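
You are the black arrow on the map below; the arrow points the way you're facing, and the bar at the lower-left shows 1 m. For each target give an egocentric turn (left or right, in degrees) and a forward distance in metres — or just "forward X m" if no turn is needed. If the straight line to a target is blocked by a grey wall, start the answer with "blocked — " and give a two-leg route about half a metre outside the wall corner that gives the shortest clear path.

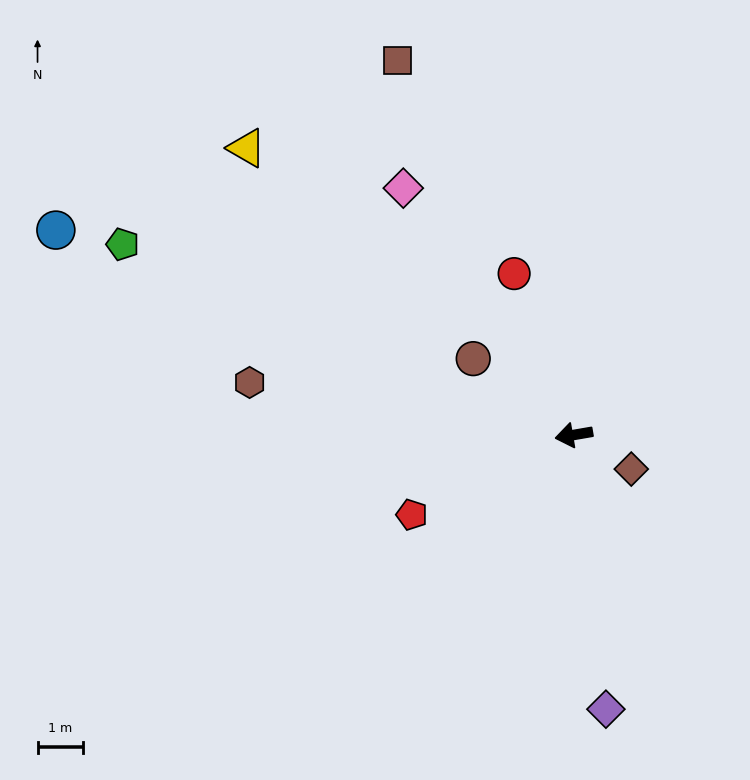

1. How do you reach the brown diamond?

turn left 139°, forward 1.5 m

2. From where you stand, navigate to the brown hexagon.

turn right 19°, forward 7.2 m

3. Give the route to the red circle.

turn right 79°, forward 3.8 m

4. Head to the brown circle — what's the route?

turn right 47°, forward 2.8 m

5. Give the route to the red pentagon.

turn left 16°, forward 4.0 m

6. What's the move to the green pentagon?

turn right 33°, forward 10.7 m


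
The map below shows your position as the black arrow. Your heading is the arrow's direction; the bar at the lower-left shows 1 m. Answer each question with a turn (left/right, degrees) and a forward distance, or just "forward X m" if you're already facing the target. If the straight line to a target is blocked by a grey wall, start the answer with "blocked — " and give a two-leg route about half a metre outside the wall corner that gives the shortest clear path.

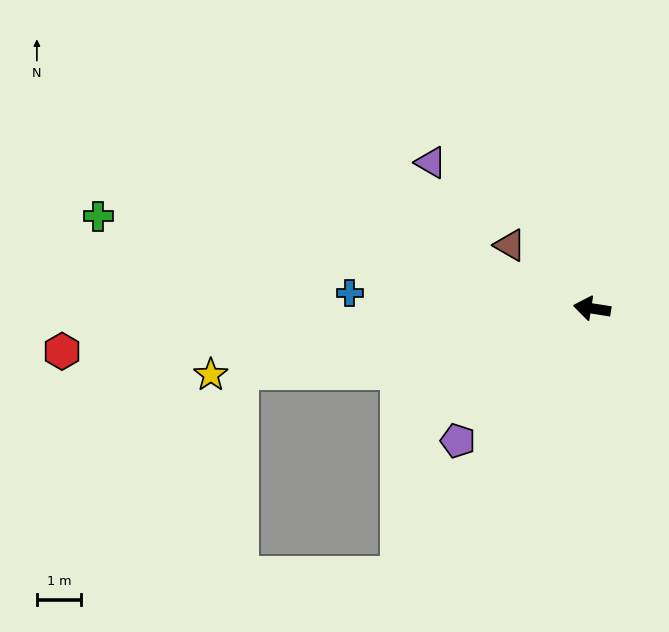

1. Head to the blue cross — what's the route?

turn left 5°, forward 5.5 m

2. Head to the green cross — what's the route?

forward 11.3 m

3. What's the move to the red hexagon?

turn left 14°, forward 12.0 m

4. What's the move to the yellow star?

turn left 19°, forward 8.7 m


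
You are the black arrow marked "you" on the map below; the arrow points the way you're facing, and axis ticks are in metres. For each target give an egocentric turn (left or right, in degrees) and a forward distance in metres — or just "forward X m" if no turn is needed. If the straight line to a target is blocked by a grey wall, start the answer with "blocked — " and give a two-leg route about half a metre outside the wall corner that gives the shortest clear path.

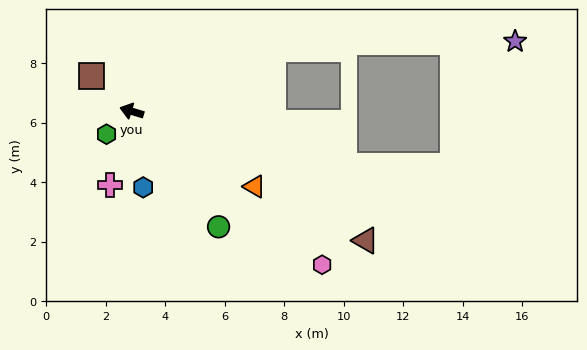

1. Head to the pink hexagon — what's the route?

turn left 158°, forward 8.2 m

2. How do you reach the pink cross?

turn left 91°, forward 2.6 m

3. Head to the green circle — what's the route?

turn left 144°, forward 4.9 m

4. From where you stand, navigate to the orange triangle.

turn left 165°, forward 4.8 m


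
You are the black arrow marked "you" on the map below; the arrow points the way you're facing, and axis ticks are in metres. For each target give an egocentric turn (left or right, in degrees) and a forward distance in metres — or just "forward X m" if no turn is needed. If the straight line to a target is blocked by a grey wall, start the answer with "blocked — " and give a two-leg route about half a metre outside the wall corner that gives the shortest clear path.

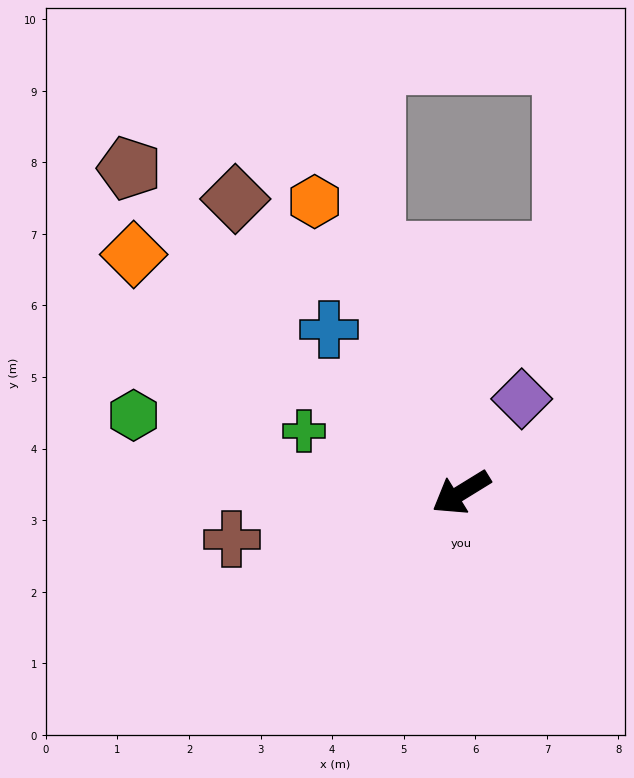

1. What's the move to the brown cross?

turn right 20°, forward 3.3 m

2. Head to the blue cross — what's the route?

turn right 83°, forward 2.9 m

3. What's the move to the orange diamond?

turn right 68°, forward 5.7 m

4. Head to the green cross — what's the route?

turn right 53°, forward 2.4 m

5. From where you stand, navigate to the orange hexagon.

turn right 95°, forward 4.6 m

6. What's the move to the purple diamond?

turn right 154°, forward 1.6 m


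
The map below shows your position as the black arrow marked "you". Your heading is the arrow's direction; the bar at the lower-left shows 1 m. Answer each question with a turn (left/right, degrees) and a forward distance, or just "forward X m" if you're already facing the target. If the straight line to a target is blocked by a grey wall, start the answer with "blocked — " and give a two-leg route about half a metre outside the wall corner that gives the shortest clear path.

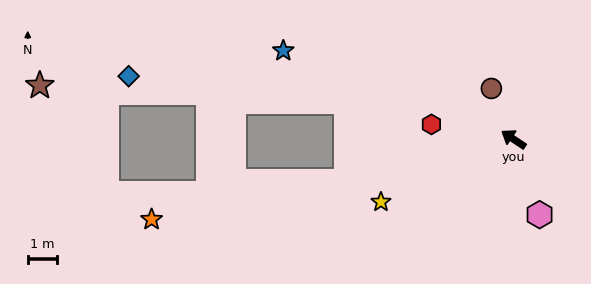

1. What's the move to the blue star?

turn left 13°, forward 8.4 m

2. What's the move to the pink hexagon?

turn left 143°, forward 2.7 m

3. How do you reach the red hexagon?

turn left 24°, forward 2.9 m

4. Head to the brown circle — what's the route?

turn right 33°, forward 1.9 m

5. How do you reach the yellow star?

turn left 59°, forward 5.0 m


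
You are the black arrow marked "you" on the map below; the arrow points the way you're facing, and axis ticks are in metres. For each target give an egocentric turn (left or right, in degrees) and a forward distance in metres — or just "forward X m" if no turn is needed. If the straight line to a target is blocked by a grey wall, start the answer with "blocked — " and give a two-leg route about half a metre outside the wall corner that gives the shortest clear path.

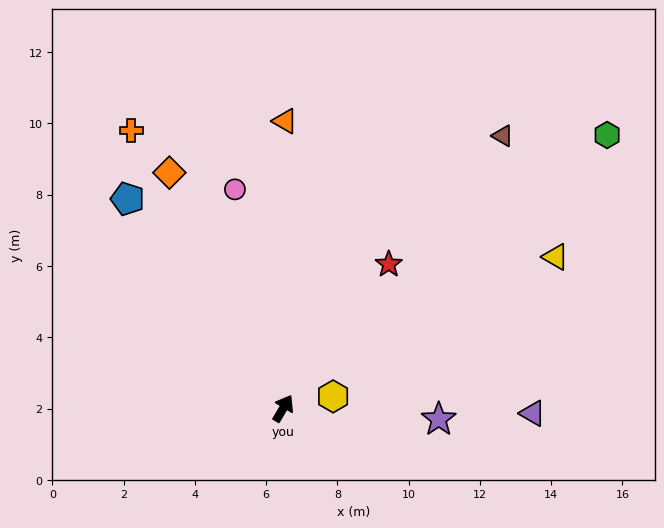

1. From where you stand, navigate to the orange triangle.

turn left 30°, forward 8.1 m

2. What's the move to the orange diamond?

turn left 56°, forward 7.3 m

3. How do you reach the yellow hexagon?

turn right 46°, forward 1.4 m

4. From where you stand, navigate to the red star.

turn right 6°, forward 5.0 m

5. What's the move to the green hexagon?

turn right 19°, forward 11.9 m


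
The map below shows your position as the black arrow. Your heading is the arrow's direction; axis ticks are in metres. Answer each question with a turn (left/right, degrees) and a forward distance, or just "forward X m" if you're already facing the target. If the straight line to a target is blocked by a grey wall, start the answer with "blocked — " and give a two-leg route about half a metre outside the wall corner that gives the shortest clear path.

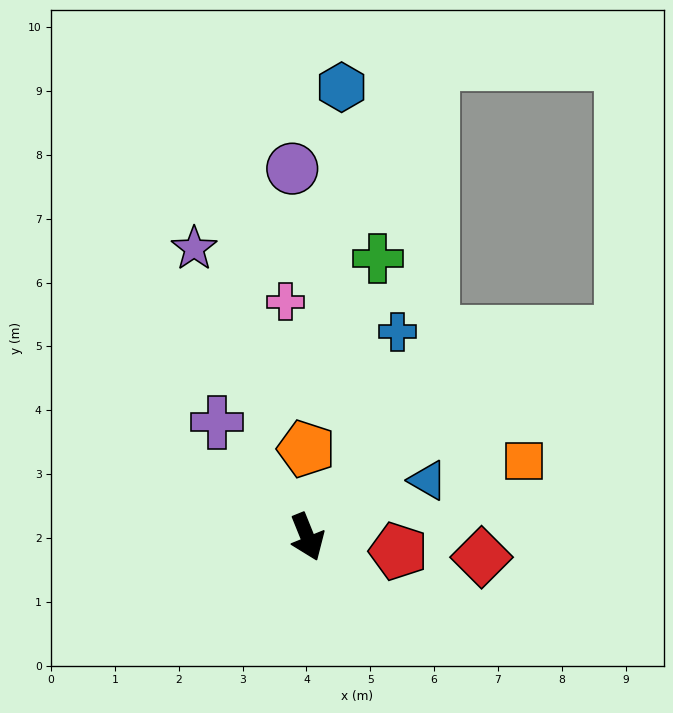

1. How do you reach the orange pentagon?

turn left 159°, forward 1.4 m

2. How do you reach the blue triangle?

turn left 93°, forward 2.1 m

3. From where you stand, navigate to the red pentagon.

turn left 59°, forward 1.4 m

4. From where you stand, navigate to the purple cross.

turn right 164°, forward 2.3 m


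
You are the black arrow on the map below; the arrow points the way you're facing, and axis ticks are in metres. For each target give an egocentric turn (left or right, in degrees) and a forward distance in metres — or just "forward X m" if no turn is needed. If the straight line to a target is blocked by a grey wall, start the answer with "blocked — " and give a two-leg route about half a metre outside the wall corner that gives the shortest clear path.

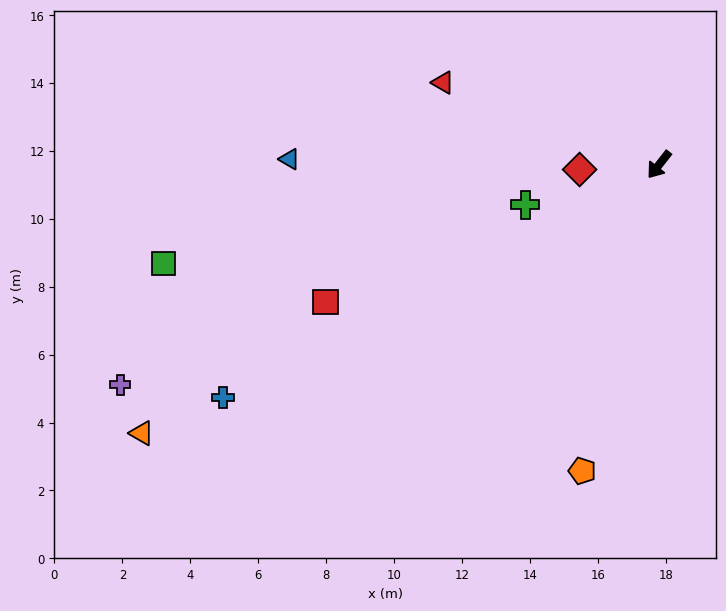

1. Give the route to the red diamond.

turn right 48°, forward 2.3 m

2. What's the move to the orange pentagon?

turn left 24°, forward 9.3 m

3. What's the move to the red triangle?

turn right 73°, forward 6.8 m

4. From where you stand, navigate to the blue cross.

turn right 24°, forward 14.6 m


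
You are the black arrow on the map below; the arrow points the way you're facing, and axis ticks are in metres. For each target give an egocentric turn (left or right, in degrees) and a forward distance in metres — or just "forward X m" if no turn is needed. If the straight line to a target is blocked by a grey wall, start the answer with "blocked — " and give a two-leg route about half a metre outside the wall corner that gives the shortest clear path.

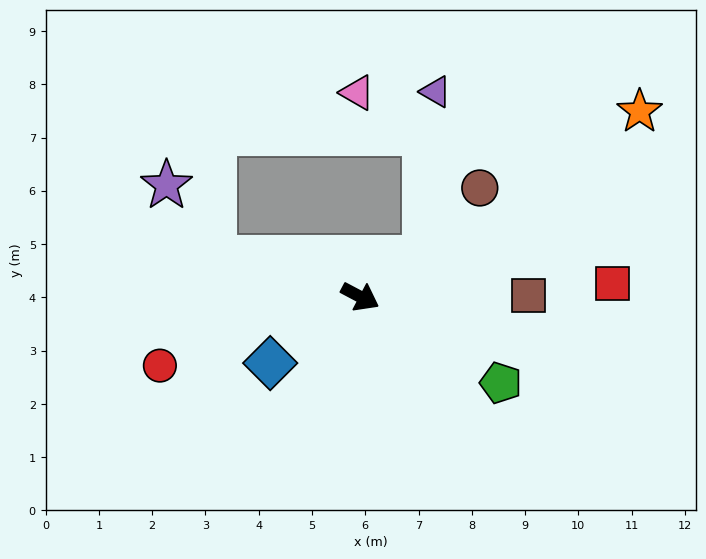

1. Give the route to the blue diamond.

turn right 116°, forward 2.1 m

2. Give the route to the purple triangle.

blocked — turn left 59°, forward 1.4 m, then turn left 55°, forward 3.1 m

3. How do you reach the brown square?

turn left 28°, forward 3.2 m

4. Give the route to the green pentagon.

turn right 4°, forward 3.1 m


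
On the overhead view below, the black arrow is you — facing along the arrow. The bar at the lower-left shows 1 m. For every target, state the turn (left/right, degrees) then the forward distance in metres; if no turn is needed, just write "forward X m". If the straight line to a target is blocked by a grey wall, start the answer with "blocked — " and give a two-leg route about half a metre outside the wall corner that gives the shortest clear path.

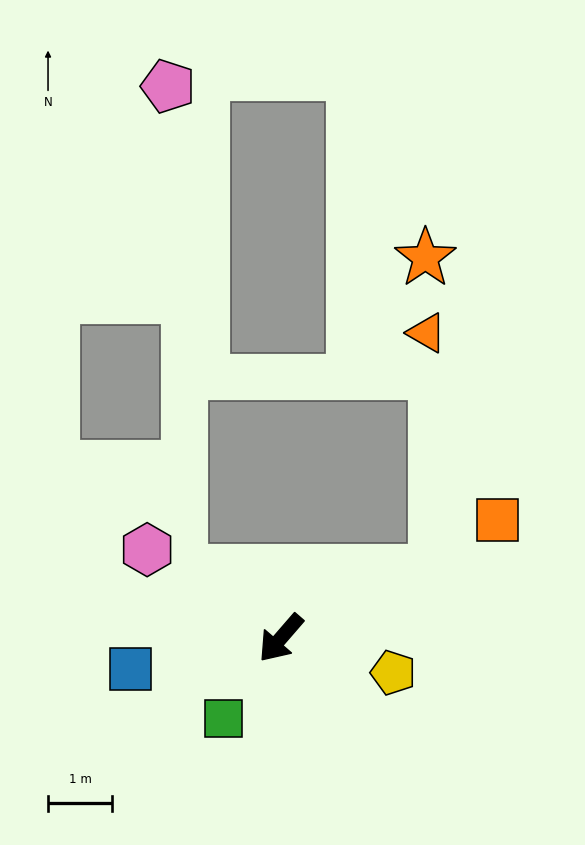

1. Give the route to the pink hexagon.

turn right 83°, forward 2.5 m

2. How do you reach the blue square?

turn right 37°, forward 2.4 m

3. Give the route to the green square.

turn left 6°, forward 1.5 m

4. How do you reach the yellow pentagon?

turn left 114°, forward 1.8 m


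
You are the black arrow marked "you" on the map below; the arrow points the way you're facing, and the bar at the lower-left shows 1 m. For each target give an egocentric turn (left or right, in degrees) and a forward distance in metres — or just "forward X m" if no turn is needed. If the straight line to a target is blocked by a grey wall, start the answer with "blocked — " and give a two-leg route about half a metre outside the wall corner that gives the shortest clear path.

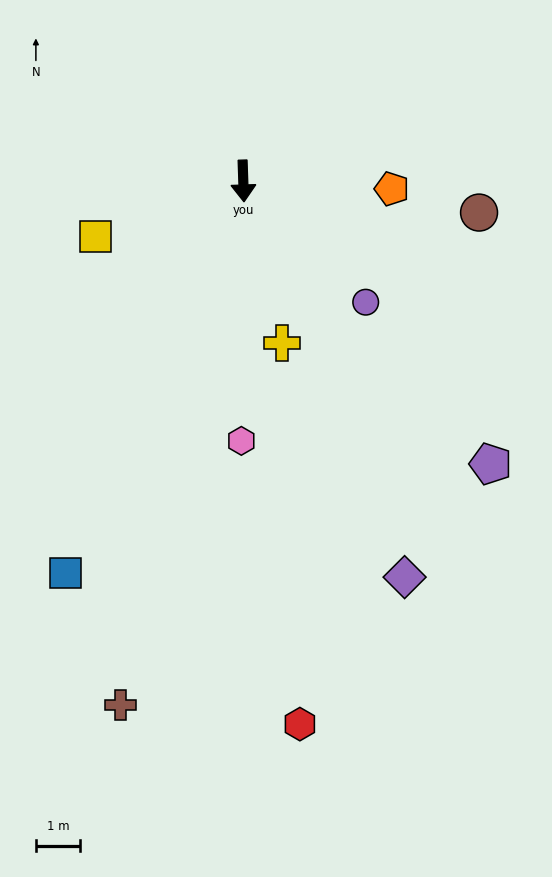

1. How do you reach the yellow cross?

turn left 11°, forward 3.8 m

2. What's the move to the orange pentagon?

turn left 85°, forward 3.4 m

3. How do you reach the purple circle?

turn left 43°, forward 3.9 m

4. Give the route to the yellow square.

turn right 71°, forward 3.6 m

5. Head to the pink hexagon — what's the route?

turn right 2°, forward 5.9 m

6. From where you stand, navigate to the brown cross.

turn right 15°, forward 12.1 m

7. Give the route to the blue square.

turn right 26°, forward 9.7 m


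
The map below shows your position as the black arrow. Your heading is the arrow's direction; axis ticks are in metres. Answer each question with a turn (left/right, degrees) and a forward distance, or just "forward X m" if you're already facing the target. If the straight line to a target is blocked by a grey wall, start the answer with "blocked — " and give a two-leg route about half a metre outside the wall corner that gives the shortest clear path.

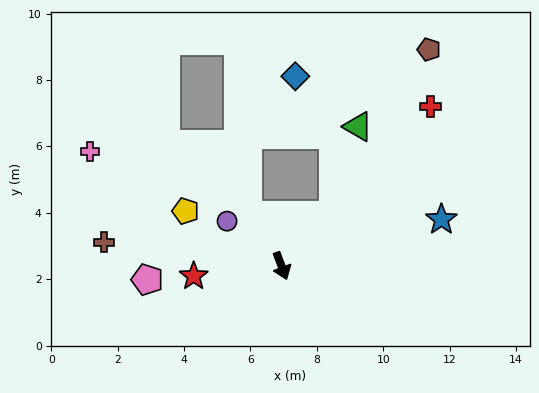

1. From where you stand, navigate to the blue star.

turn left 86°, forward 5.0 m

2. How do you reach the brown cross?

turn right 118°, forward 5.4 m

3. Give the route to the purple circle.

turn right 150°, forward 2.1 m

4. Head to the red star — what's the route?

turn right 104°, forward 2.7 m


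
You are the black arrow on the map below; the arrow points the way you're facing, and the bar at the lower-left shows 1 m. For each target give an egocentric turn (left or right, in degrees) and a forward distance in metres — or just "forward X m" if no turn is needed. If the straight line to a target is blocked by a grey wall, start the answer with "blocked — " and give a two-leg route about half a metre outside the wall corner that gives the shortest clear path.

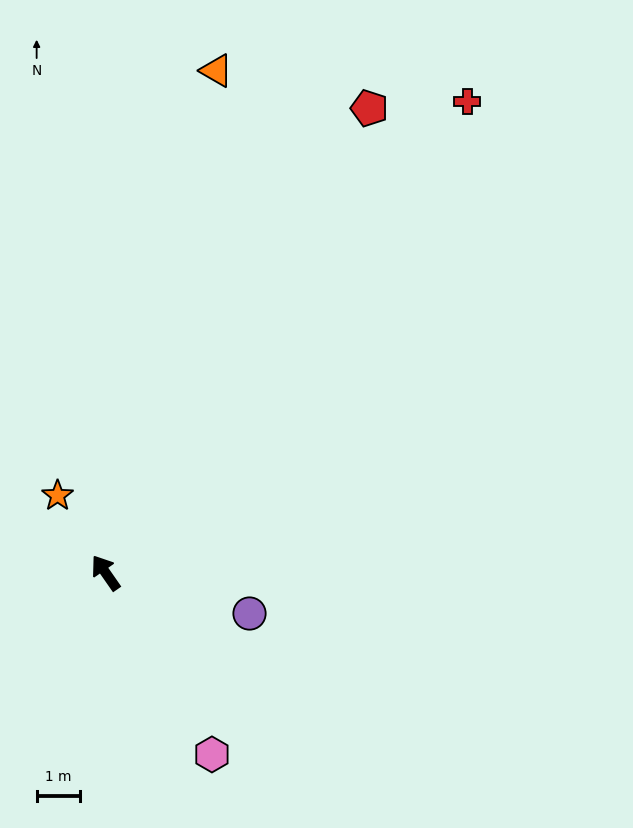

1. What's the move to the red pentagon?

turn right 64°, forward 12.5 m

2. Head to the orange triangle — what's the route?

turn right 47°, forward 12.0 m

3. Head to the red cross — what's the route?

turn right 72°, forward 13.9 m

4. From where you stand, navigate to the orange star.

turn right 3°, forward 2.1 m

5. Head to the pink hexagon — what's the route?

turn left 176°, forward 4.9 m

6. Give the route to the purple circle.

turn right 141°, forward 3.5 m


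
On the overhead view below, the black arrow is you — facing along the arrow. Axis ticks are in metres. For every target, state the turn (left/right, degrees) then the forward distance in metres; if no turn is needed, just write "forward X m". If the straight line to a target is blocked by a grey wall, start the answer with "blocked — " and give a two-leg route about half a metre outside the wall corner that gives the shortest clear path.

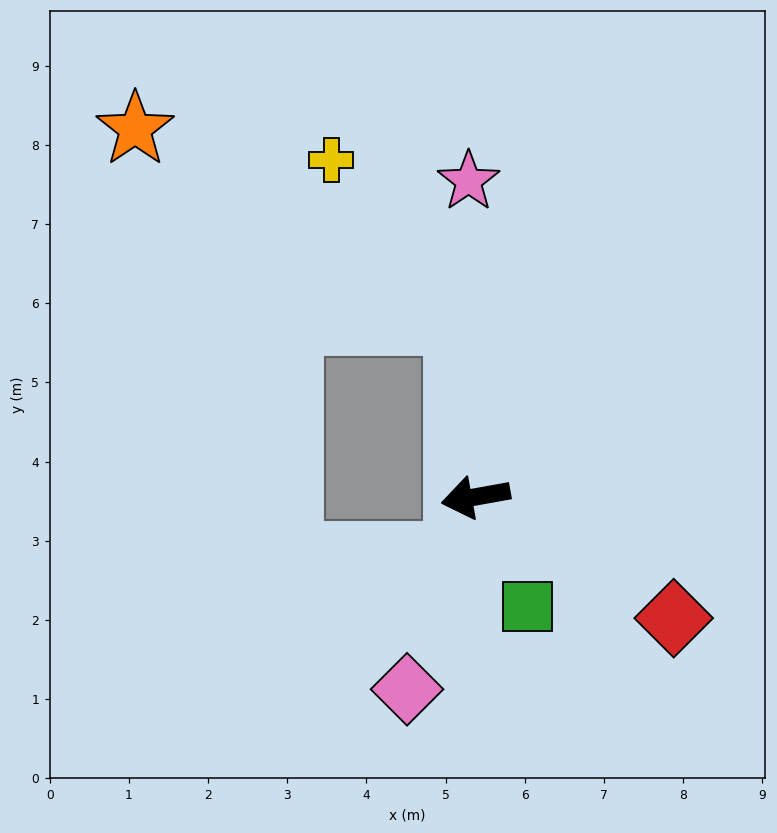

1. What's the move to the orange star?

blocked — turn right 94°, forward 2.2 m, then turn left 53°, forward 4.7 m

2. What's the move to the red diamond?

turn left 138°, forward 2.9 m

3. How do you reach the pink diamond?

turn left 60°, forward 2.6 m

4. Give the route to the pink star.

turn right 99°, forward 4.0 m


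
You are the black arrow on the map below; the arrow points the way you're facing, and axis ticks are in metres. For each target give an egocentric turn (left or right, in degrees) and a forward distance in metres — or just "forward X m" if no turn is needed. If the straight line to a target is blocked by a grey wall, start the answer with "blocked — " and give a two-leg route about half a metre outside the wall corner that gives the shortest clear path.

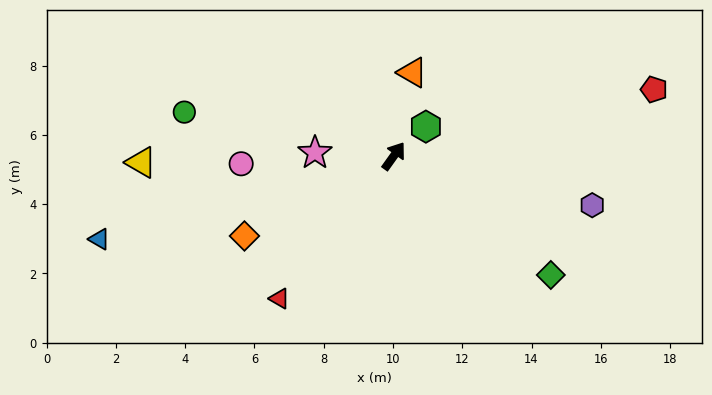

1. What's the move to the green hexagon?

turn right 12°, forward 1.3 m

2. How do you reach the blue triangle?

turn left 141°, forward 8.8 m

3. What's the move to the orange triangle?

turn left 23°, forward 2.5 m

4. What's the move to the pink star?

turn left 123°, forward 2.3 m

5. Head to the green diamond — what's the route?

turn right 92°, forward 5.7 m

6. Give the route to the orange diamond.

turn left 154°, forward 4.9 m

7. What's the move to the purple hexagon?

turn right 68°, forward 5.9 m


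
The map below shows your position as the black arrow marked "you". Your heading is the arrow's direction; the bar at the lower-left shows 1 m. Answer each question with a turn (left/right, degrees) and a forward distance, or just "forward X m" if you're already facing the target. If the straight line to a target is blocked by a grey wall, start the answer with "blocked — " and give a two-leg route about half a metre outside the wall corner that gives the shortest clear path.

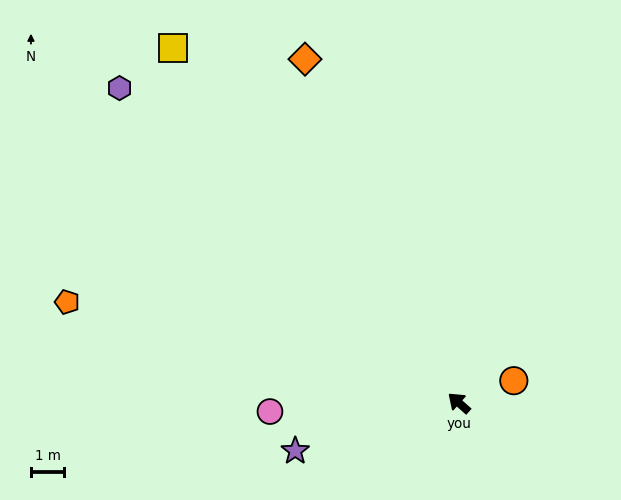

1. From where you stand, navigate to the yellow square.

turn right 9°, forward 13.6 m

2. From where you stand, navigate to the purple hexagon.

forward 13.8 m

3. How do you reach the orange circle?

turn right 116°, forward 1.8 m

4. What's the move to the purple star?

turn left 58°, forward 5.1 m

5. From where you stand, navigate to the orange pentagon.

turn left 27°, forward 12.1 m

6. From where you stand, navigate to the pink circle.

turn left 44°, forward 5.6 m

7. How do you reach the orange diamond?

turn right 24°, forward 11.2 m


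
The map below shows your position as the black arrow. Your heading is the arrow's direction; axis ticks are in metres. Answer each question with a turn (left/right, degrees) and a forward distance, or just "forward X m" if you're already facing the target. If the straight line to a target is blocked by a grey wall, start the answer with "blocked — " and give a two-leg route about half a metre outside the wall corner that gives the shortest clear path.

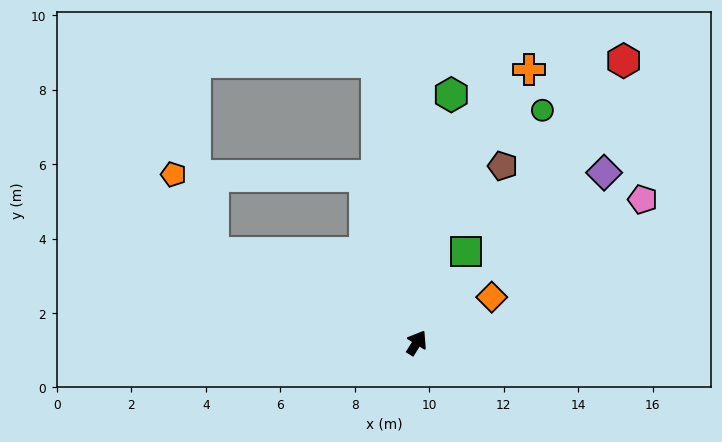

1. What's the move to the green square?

turn left 3°, forward 2.8 m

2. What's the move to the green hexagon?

turn left 24°, forward 6.7 m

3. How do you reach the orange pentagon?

blocked — turn left 98°, forward 6.0 m, then turn right 39°, forward 2.4 m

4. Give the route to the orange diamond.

turn right 27°, forward 2.4 m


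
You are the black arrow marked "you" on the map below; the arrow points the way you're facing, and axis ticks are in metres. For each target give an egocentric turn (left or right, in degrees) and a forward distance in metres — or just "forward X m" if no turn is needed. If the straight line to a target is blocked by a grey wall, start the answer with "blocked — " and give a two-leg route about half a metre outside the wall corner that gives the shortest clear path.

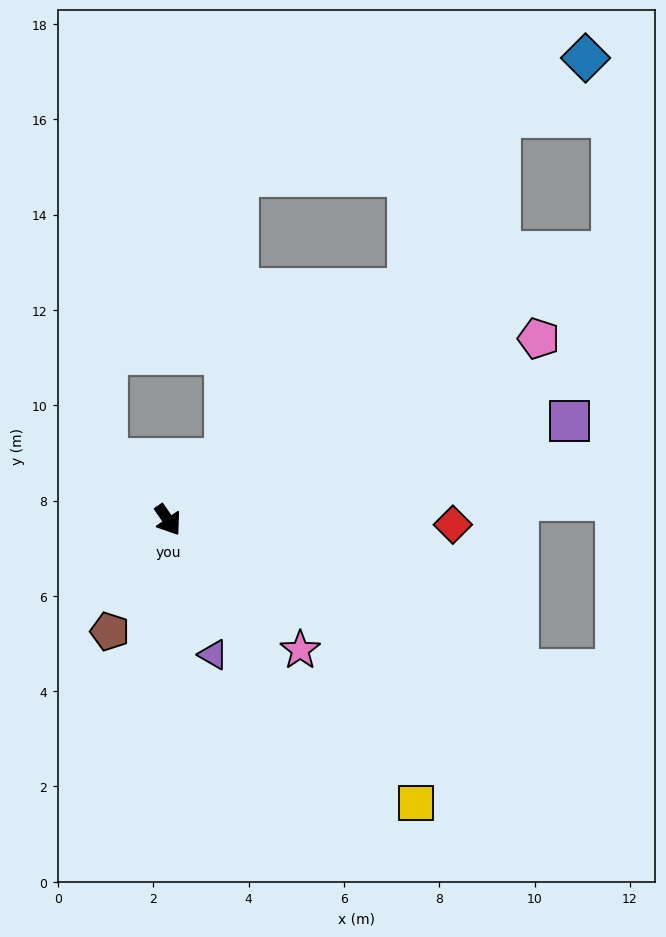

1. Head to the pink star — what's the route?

turn left 11°, forward 3.9 m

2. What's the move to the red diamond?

turn left 55°, forward 6.0 m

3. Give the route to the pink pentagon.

turn left 82°, forward 8.7 m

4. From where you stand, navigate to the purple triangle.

turn right 16°, forward 3.0 m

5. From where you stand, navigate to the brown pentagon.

turn right 62°, forward 2.6 m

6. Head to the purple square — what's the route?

turn left 69°, forward 8.7 m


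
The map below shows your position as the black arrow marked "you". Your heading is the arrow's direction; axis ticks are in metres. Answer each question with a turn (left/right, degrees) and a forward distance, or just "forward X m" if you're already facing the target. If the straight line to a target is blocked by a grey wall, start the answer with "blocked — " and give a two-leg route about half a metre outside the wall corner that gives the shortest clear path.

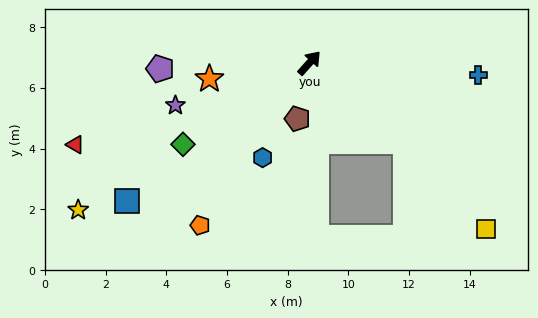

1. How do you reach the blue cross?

turn right 52°, forward 5.6 m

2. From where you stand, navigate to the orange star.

turn left 141°, forward 3.3 m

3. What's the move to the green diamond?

turn left 165°, forward 5.0 m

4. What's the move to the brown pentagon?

turn right 150°, forward 1.9 m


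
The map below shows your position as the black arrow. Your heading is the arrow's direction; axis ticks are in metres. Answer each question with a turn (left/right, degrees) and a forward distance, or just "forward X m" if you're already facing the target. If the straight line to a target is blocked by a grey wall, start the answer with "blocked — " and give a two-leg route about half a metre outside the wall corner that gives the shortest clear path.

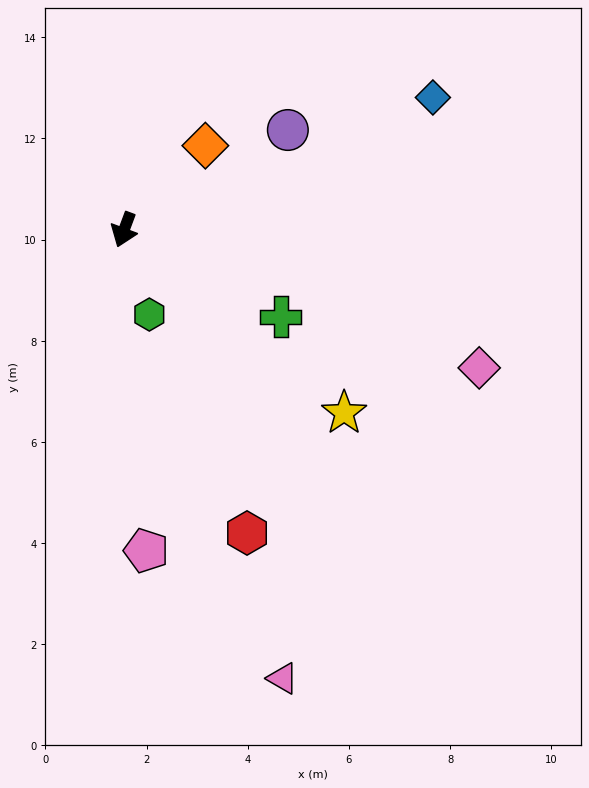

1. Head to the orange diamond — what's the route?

turn left 156°, forward 2.3 m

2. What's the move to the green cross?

turn left 81°, forward 3.5 m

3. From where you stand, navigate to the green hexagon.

turn left 37°, forward 1.7 m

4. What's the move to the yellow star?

turn left 71°, forward 5.7 m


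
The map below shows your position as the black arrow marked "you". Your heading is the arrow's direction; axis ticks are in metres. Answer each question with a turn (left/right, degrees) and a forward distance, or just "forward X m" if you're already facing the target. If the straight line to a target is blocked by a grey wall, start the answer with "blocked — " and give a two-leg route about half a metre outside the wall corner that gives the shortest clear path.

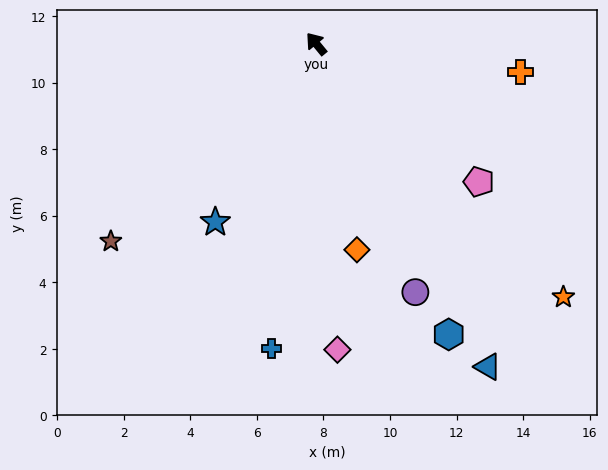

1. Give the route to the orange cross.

turn right 137°, forward 6.2 m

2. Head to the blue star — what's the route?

turn left 111°, forward 6.2 m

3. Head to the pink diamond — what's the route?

turn left 144°, forward 9.2 m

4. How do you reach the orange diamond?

turn left 152°, forward 6.3 m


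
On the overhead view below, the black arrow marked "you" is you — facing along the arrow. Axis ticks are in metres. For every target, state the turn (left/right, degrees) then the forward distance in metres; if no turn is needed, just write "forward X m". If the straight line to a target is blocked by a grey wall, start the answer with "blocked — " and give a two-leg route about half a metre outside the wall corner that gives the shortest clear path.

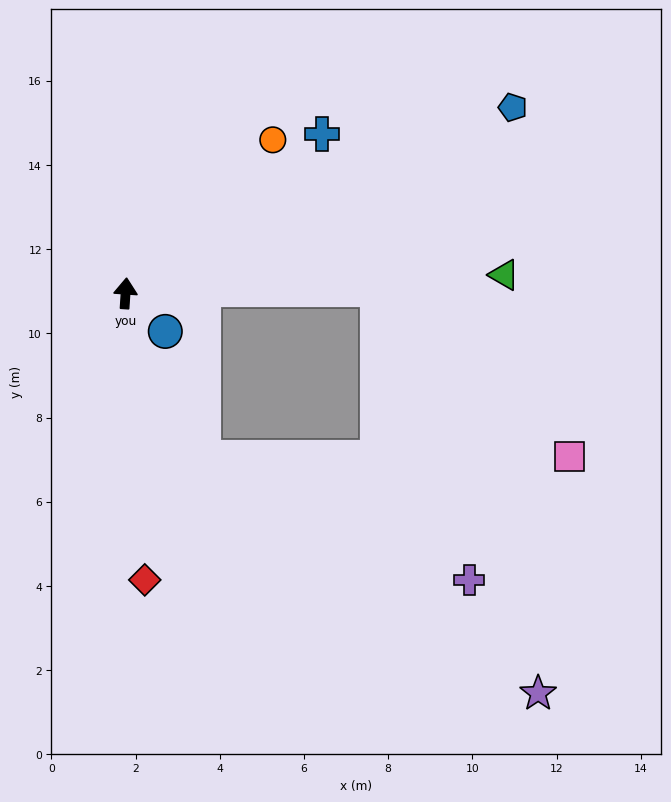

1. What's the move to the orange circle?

turn right 40°, forward 5.1 m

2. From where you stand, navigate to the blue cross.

turn right 47°, forward 6.0 m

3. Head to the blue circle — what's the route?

turn right 130°, forward 1.3 m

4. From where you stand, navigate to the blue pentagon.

turn right 61°, forward 10.2 m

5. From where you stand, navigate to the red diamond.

turn right 172°, forward 6.8 m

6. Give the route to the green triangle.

turn right 83°, forward 9.0 m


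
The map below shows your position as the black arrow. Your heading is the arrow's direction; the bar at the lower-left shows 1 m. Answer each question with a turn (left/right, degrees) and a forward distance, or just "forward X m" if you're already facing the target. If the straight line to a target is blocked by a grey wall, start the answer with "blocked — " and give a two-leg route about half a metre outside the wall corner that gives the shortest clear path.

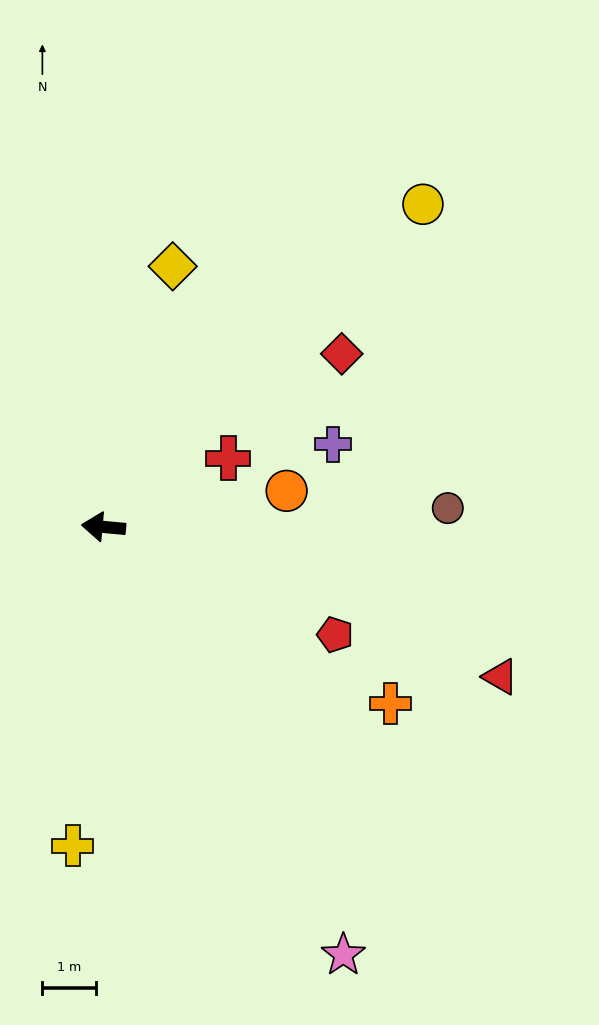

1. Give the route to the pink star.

turn left 125°, forward 9.1 m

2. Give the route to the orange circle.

turn right 164°, forward 3.5 m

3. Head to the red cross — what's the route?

turn right 146°, forward 2.7 m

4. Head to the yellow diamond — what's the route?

turn right 100°, forward 5.0 m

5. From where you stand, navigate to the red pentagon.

turn left 160°, forward 4.8 m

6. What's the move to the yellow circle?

turn right 129°, forward 8.5 m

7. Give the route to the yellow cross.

turn left 90°, forward 6.0 m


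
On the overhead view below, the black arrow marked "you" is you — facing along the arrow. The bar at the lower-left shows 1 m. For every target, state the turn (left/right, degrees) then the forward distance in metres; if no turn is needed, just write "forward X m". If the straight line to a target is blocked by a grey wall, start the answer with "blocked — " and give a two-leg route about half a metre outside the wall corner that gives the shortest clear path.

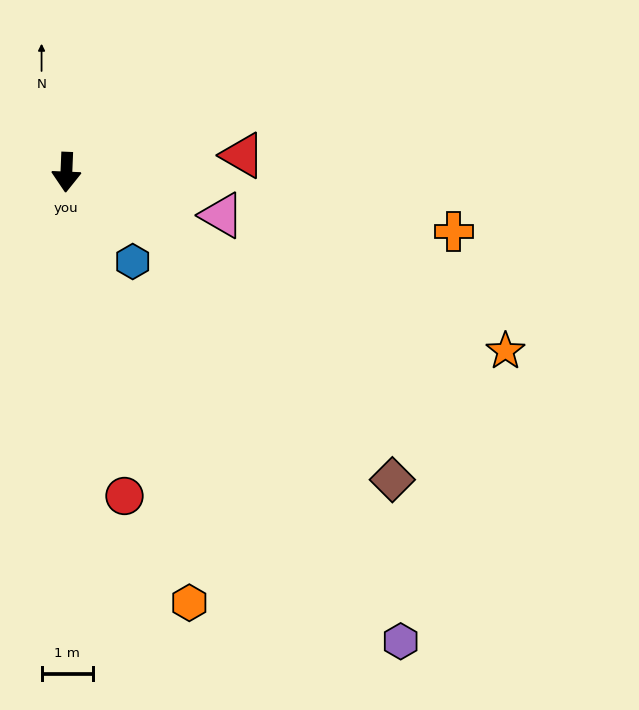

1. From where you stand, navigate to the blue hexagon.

turn left 39°, forward 2.2 m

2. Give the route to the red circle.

turn left 13°, forward 6.4 m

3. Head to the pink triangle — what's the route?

turn left 77°, forward 3.1 m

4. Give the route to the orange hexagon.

turn left 18°, forward 8.7 m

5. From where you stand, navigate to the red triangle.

turn left 98°, forward 3.4 m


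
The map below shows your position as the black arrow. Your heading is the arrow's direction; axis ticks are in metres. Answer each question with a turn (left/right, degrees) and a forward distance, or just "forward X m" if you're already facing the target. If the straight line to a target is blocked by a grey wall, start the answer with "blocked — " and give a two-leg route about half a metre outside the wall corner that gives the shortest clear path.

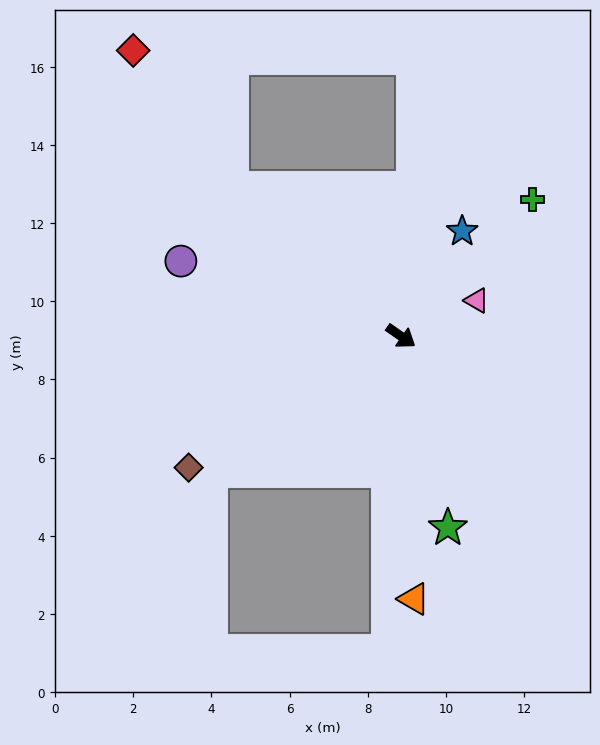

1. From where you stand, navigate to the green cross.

turn left 81°, forward 4.9 m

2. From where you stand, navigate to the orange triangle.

turn right 52°, forward 6.7 m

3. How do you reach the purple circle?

turn right 164°, forward 6.0 m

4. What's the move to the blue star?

turn left 95°, forward 3.1 m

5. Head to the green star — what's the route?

turn right 41°, forward 5.0 m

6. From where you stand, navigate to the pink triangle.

turn left 60°, forward 2.1 m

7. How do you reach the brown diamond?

turn right 113°, forward 6.4 m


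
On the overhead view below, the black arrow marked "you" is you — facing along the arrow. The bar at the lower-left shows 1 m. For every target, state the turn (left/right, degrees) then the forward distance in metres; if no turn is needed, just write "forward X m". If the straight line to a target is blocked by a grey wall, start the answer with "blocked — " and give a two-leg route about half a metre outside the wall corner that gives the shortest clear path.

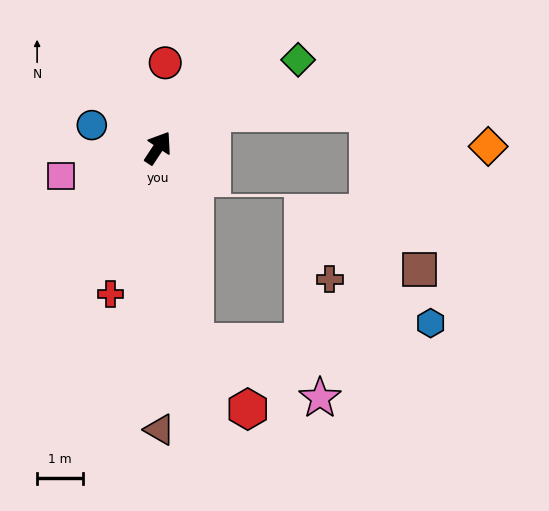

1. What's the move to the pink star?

blocked — turn right 136°, forward 4.4 m, then turn left 56°, forward 3.0 m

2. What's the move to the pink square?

turn left 140°, forward 2.2 m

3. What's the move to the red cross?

turn right 165°, forward 3.4 m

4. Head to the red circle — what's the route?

turn left 29°, forward 1.9 m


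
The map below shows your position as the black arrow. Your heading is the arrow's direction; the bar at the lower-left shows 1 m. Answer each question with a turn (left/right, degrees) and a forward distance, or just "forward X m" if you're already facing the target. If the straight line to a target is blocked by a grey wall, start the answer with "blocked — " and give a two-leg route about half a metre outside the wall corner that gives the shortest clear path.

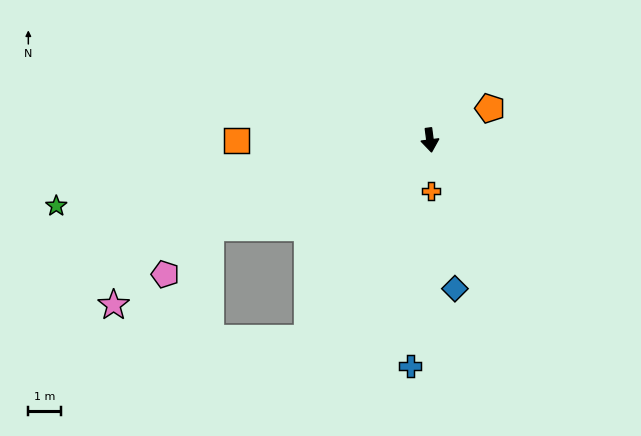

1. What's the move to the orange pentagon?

turn left 110°, forward 2.1 m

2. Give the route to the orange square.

turn right 97°, forward 6.0 m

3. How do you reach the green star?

turn right 87°, forward 11.7 m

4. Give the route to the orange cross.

turn right 7°, forward 1.6 m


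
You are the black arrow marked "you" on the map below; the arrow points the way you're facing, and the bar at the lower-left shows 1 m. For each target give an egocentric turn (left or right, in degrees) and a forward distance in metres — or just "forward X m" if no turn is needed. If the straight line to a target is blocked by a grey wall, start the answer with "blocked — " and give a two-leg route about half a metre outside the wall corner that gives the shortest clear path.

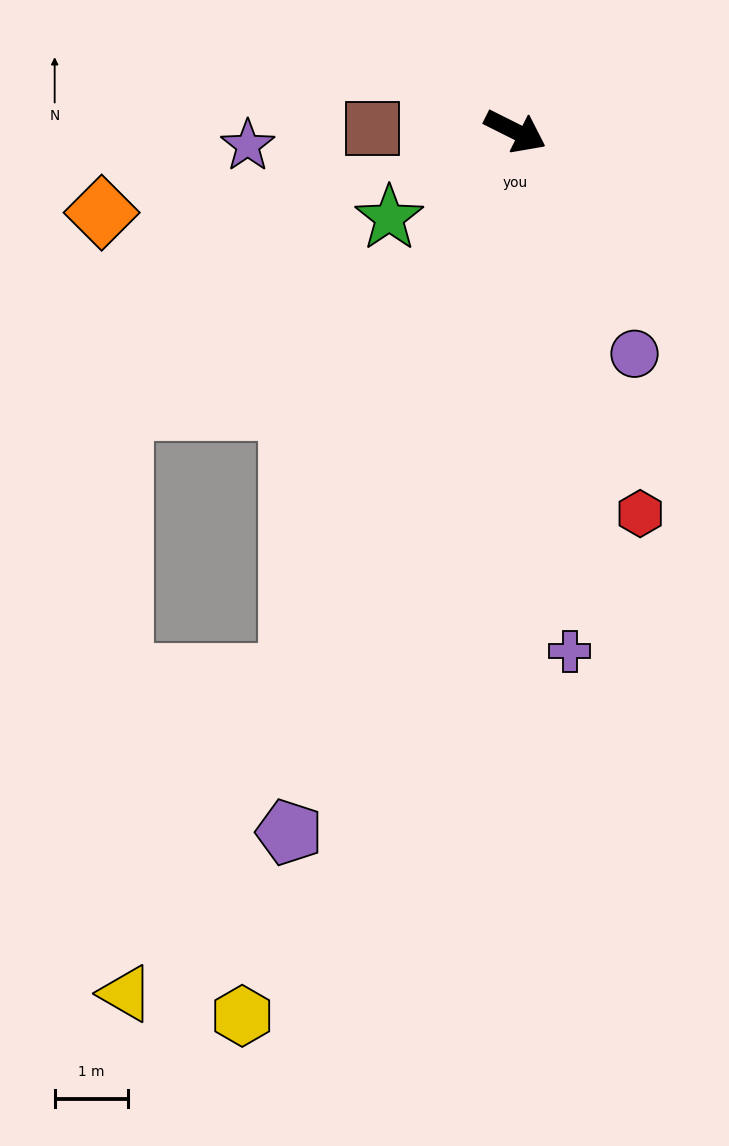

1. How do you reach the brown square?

turn right 154°, forward 2.0 m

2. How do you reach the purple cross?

turn right 57°, forward 7.2 m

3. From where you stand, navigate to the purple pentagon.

turn right 81°, forward 10.1 m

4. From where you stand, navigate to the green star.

turn right 119°, forward 2.1 m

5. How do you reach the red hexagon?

turn right 45°, forward 5.5 m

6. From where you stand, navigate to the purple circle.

turn right 35°, forward 3.5 m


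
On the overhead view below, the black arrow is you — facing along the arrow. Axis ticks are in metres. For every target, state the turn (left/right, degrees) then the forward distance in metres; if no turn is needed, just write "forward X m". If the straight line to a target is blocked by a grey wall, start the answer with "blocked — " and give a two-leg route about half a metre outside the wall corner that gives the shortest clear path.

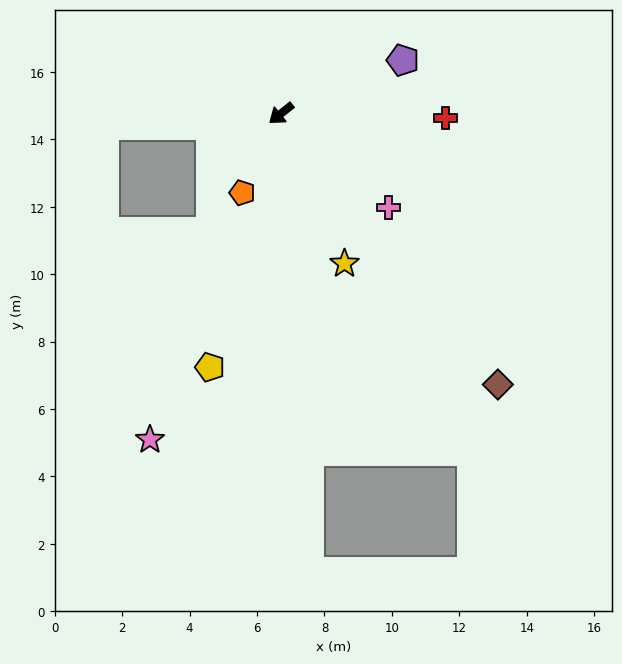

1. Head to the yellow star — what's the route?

turn left 74°, forward 4.8 m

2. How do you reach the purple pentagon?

turn left 165°, forward 3.9 m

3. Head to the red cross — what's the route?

turn left 140°, forward 4.9 m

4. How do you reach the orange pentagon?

turn left 25°, forward 2.6 m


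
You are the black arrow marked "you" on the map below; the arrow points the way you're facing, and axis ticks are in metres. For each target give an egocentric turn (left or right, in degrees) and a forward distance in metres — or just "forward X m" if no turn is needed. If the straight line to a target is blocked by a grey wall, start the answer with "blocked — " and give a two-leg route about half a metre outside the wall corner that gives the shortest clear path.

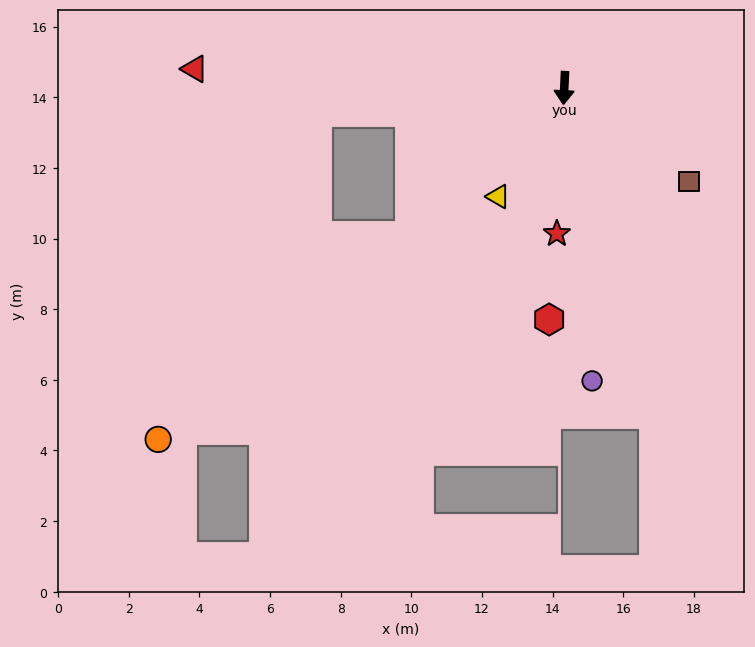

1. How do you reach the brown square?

turn left 56°, forward 4.4 m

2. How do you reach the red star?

forward 4.1 m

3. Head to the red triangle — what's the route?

turn right 90°, forward 10.5 m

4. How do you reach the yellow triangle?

turn right 29°, forward 3.6 m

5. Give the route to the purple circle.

turn left 8°, forward 8.3 m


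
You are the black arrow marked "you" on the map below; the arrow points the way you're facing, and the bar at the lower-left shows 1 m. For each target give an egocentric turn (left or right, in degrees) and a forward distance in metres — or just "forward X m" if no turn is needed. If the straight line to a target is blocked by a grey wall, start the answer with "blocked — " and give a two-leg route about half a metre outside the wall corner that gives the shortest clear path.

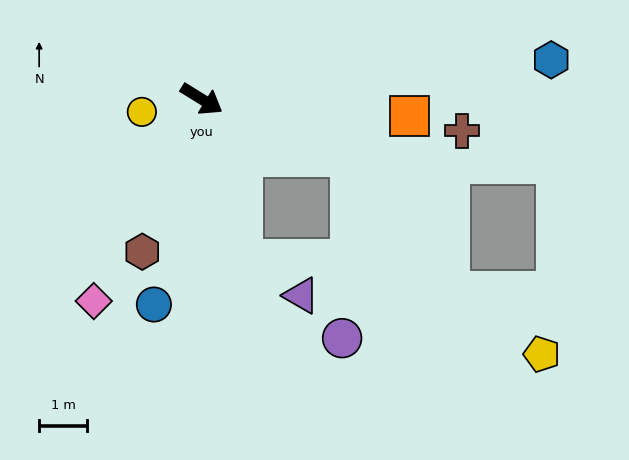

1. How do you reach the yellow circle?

turn right 136°, forward 1.3 m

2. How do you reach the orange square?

turn left 27°, forward 4.3 m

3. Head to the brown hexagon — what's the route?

turn right 80°, forward 3.4 m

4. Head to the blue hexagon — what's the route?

turn left 38°, forward 7.3 m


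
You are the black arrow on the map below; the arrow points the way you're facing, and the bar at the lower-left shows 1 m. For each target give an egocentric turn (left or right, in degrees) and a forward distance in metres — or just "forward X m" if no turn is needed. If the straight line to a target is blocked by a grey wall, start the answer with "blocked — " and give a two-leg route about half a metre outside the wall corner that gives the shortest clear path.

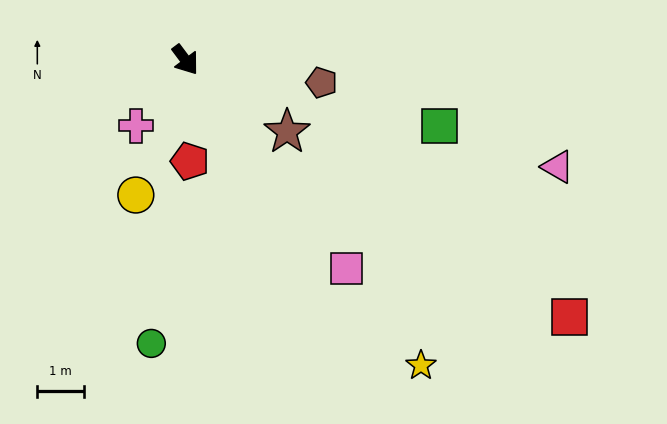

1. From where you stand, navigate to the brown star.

turn left 18°, forward 2.7 m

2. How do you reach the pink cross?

turn right 74°, forward 1.8 m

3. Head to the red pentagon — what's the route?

turn right 34°, forward 2.2 m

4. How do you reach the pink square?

forward 5.7 m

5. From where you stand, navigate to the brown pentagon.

turn left 44°, forward 3.0 m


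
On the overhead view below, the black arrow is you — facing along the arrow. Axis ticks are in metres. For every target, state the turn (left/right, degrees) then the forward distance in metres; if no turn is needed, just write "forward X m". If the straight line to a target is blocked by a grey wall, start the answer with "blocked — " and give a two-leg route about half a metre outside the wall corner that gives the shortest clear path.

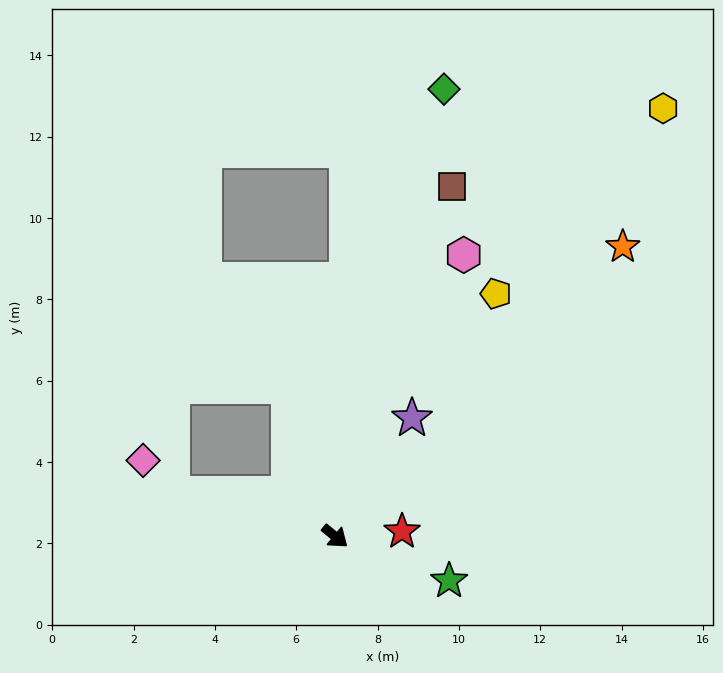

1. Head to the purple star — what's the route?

turn left 96°, forward 3.5 m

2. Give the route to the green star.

turn left 18°, forward 3.0 m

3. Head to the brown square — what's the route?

turn left 111°, forward 9.1 m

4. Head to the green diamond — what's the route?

turn left 116°, forward 11.3 m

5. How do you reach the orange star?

turn left 85°, forward 10.0 m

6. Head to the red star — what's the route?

turn left 43°, forward 1.7 m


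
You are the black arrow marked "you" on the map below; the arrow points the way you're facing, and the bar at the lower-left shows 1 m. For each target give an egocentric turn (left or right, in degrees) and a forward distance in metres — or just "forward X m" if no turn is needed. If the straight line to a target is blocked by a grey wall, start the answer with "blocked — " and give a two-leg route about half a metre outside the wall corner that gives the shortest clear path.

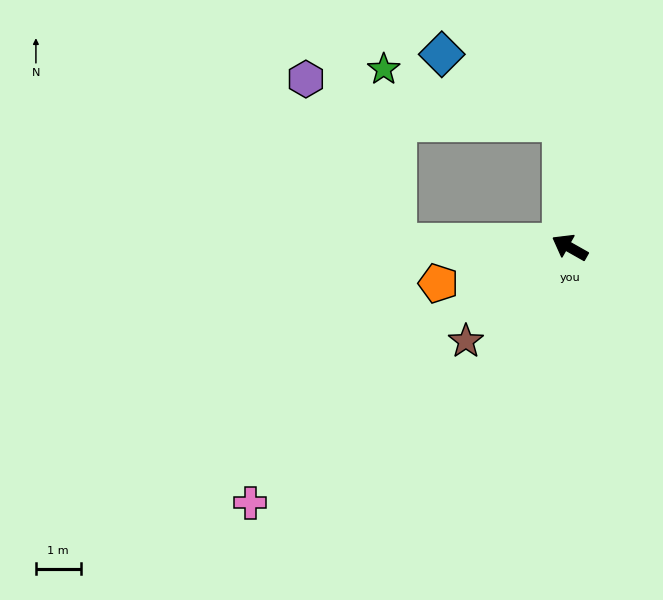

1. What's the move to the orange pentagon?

turn left 45°, forward 3.0 m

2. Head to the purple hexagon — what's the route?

blocked — turn left 28°, forward 3.8 m, then turn right 59°, forward 4.2 m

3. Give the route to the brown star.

turn left 72°, forward 3.1 m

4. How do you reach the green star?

blocked — turn right 56°, forward 2.8 m, then turn left 69°, forward 4.1 m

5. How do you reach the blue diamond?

blocked — turn right 56°, forward 2.8 m, then turn left 56°, forward 3.1 m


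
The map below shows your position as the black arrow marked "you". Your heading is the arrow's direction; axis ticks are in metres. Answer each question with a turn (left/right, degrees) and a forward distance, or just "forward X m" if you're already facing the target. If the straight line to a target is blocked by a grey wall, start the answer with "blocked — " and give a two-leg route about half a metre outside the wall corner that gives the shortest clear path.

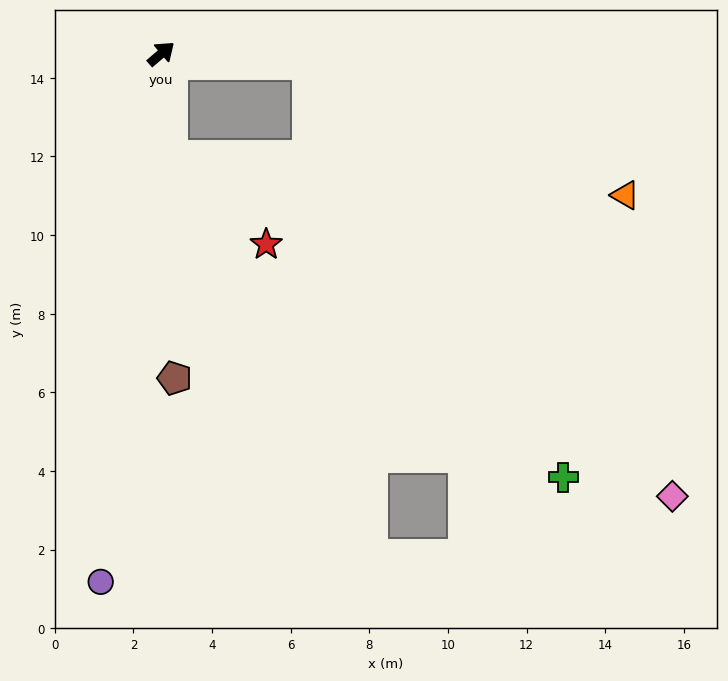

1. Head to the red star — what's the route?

blocked — turn right 125°, forward 2.6 m, then turn left 42°, forward 3.3 m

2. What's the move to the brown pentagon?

turn right 128°, forward 8.3 m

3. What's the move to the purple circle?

turn right 137°, forward 13.5 m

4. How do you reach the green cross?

blocked — turn right 44°, forward 3.8 m, then turn right 55°, forward 12.3 m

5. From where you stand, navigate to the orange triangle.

blocked — turn right 44°, forward 3.8 m, then turn right 19°, forward 8.7 m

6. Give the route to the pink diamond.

blocked — turn right 44°, forward 3.8 m, then turn right 46°, forward 14.4 m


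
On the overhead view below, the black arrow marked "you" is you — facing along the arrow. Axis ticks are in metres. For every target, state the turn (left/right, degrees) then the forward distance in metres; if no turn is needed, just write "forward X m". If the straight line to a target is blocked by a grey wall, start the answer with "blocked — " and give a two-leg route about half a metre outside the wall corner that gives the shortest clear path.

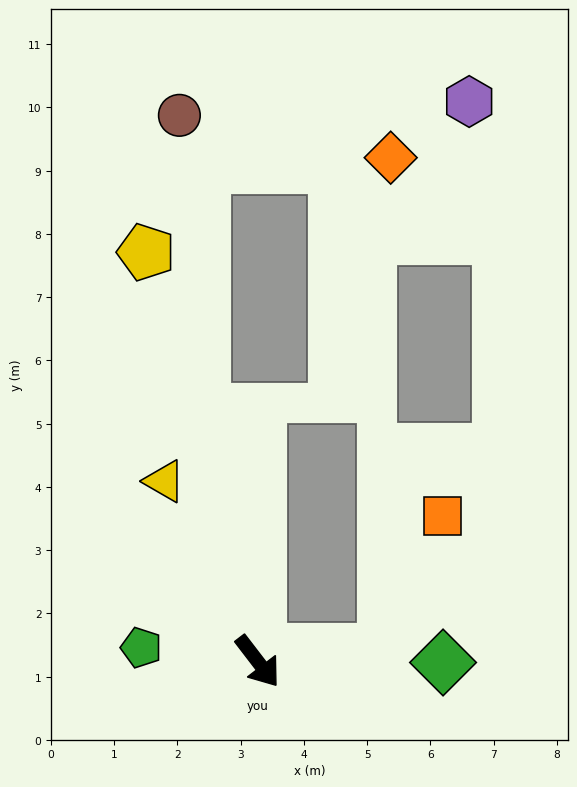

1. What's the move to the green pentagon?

turn right 134°, forward 1.9 m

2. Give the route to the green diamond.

turn left 52°, forward 2.9 m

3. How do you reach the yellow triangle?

turn left 170°, forward 3.2 m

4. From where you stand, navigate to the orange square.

blocked — turn left 57°, forward 2.0 m, then turn left 62°, forward 2.3 m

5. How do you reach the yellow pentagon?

turn left 158°, forward 6.7 m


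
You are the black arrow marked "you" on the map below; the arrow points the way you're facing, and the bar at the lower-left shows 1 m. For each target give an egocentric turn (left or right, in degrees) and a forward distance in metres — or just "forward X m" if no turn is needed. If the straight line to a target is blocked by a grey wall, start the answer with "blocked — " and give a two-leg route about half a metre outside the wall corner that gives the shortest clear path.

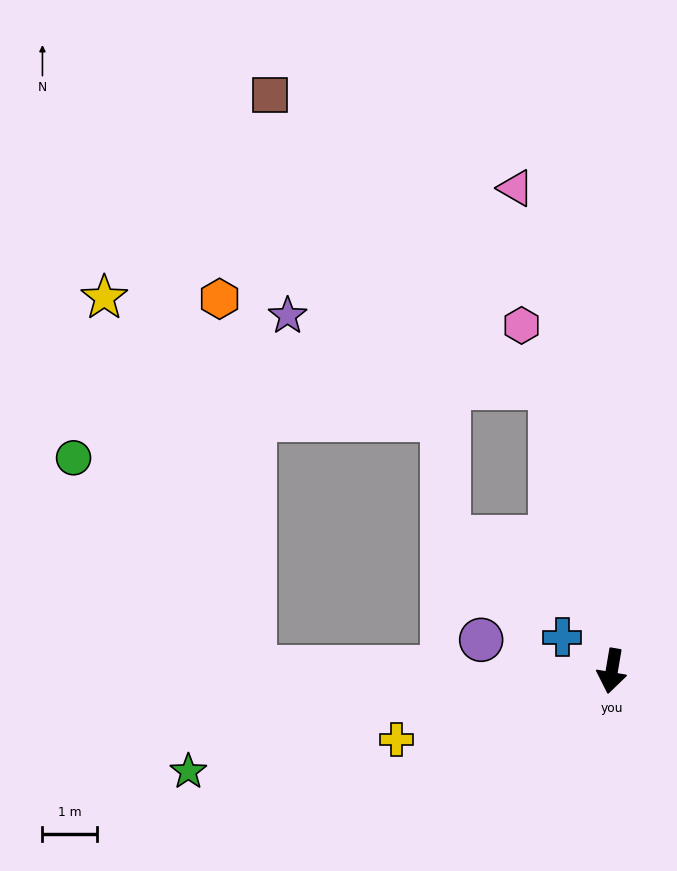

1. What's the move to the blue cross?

turn right 115°, forward 1.1 m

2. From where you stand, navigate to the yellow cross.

turn right 63°, forward 4.1 m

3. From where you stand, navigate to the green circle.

blocked — turn right 81°, forward 6.6 m, then turn right 49°, forward 5.1 m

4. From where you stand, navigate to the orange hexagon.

blocked — turn right 81°, forward 6.6 m, then turn right 84°, forward 6.8 m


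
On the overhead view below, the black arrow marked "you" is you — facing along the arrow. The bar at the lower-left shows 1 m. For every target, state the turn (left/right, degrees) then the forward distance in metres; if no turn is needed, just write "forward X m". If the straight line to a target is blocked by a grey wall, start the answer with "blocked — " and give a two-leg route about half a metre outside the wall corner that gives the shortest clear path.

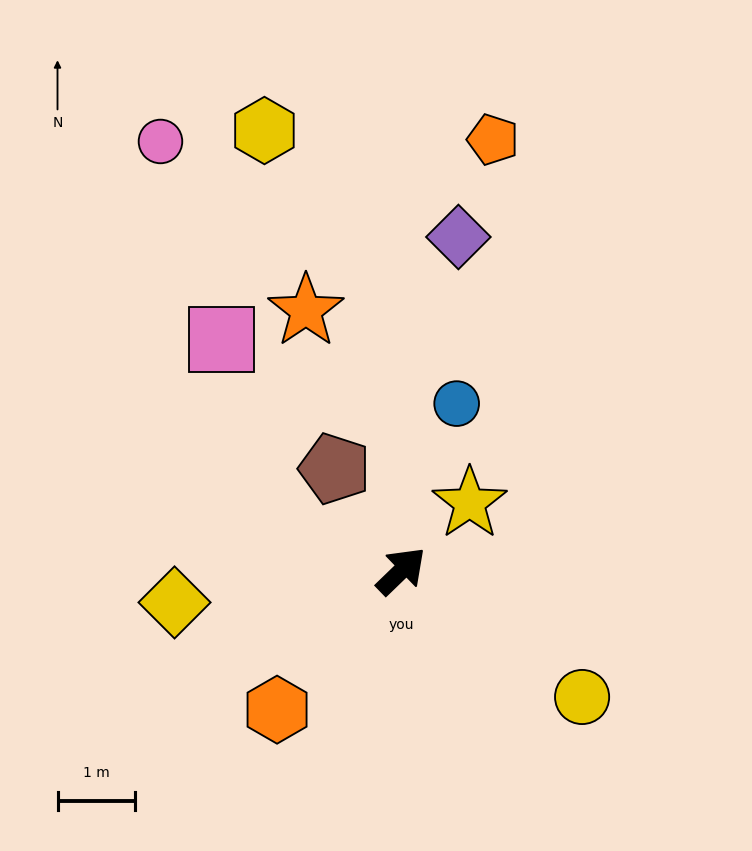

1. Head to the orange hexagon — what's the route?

turn right 176°, forward 2.4 m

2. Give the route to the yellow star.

forward 1.2 m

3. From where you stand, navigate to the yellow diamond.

turn left 144°, forward 3.0 m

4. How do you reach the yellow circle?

turn right 79°, forward 2.9 m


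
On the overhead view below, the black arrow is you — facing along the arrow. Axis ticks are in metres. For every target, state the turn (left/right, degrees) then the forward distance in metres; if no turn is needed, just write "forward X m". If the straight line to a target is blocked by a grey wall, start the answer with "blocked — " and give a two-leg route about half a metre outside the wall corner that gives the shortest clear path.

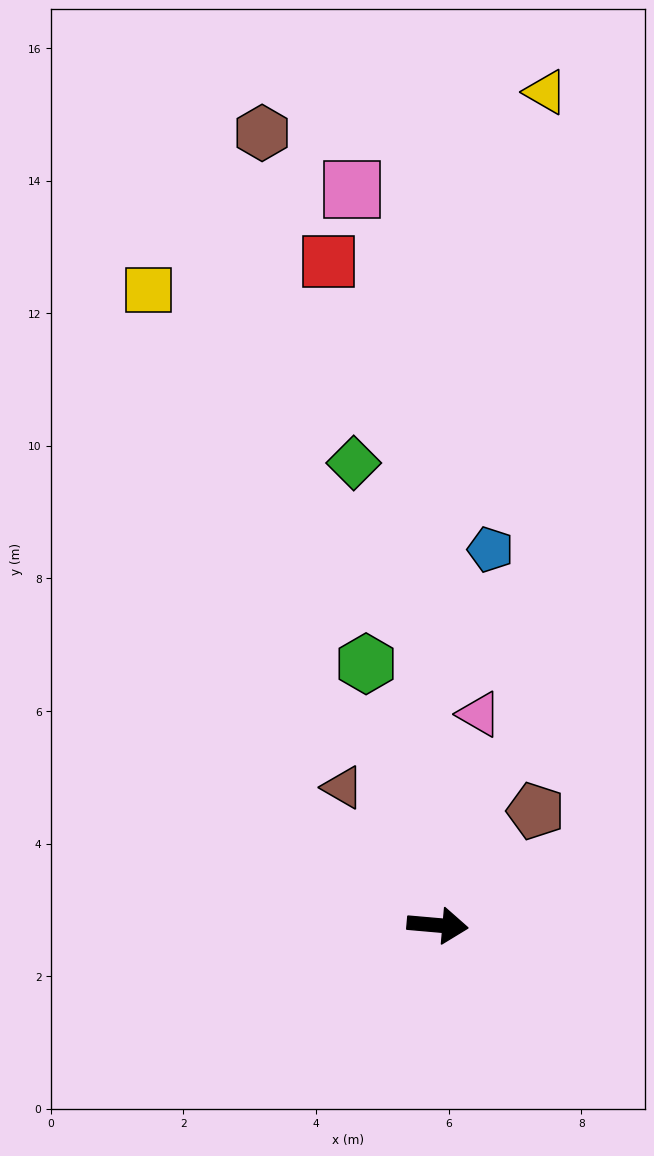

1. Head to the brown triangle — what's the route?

turn left 130°, forward 2.5 m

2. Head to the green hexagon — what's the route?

turn left 110°, forward 4.1 m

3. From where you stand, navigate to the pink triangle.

turn left 84°, forward 3.2 m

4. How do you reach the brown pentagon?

turn left 54°, forward 2.3 m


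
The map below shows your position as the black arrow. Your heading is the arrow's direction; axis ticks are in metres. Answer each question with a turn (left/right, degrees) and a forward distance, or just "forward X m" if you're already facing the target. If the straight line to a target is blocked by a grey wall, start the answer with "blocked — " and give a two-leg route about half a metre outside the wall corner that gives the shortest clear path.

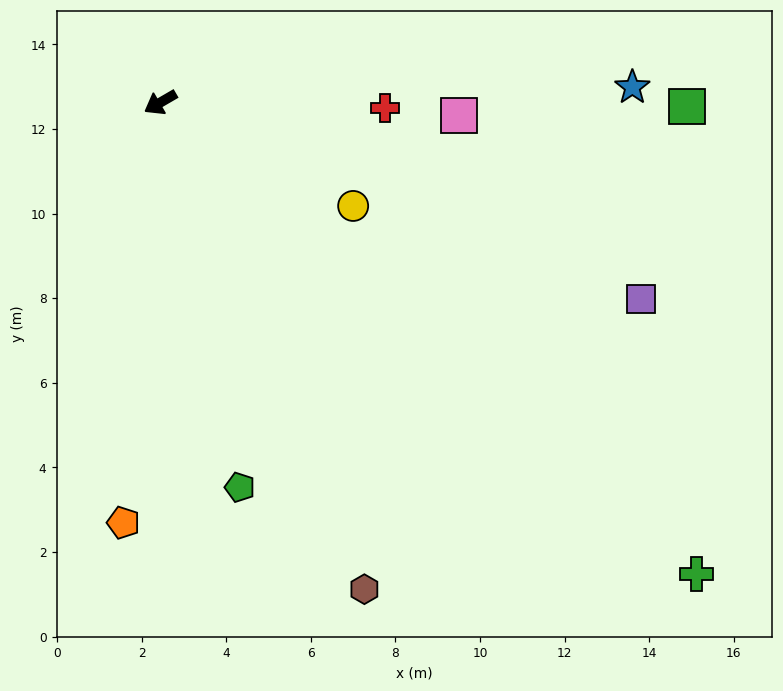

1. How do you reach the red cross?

turn left 148°, forward 5.3 m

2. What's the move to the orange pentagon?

turn left 55°, forward 10.0 m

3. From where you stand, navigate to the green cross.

turn left 109°, forward 16.9 m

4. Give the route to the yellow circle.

turn left 122°, forward 5.2 m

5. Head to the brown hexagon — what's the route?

turn left 83°, forward 12.5 m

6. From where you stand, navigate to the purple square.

turn left 128°, forward 12.3 m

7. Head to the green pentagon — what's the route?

turn left 72°, forward 9.3 m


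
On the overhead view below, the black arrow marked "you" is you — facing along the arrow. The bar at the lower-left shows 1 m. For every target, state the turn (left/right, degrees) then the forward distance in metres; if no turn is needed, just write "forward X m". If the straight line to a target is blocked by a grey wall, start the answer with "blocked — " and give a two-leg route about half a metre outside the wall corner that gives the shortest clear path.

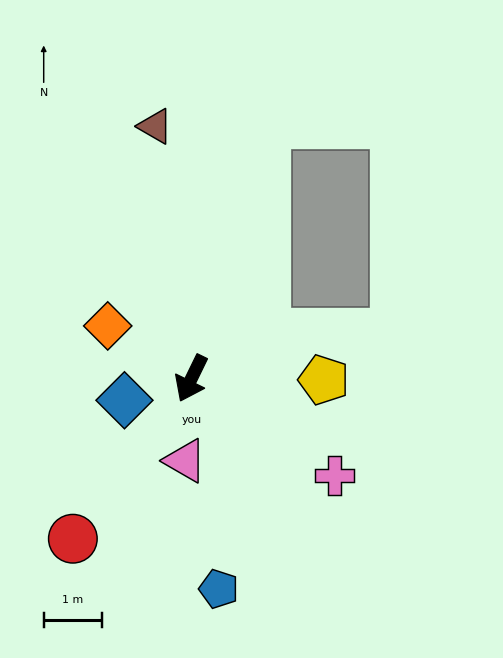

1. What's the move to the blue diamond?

turn right 46°, forward 1.2 m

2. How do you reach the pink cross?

turn left 82°, forward 3.0 m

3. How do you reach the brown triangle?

turn right 146°, forward 4.4 m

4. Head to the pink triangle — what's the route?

turn left 22°, forward 1.4 m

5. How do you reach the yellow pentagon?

turn left 115°, forward 2.3 m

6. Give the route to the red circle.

turn right 11°, forward 3.4 m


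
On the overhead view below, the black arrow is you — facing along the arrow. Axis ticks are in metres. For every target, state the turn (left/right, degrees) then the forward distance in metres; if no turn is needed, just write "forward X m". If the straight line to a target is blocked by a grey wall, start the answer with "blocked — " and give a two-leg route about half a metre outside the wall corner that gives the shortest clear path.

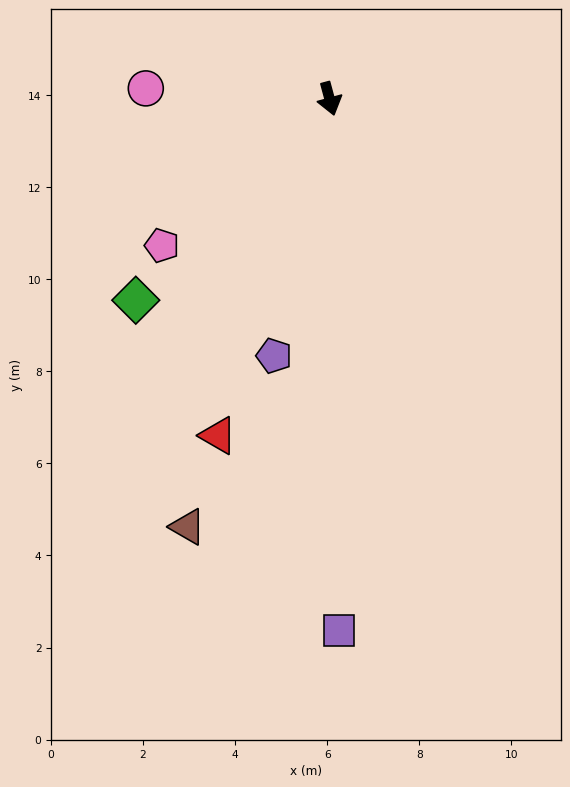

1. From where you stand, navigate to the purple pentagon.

turn right 27°, forward 5.7 m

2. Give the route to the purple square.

turn right 14°, forward 11.5 m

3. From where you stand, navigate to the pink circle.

turn right 108°, forward 4.0 m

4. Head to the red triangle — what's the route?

turn right 33°, forward 7.7 m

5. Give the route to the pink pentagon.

turn right 64°, forward 4.8 m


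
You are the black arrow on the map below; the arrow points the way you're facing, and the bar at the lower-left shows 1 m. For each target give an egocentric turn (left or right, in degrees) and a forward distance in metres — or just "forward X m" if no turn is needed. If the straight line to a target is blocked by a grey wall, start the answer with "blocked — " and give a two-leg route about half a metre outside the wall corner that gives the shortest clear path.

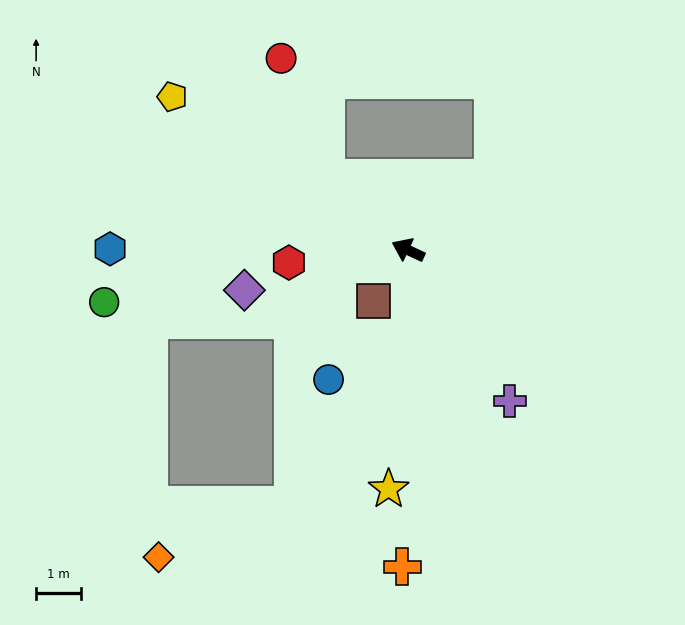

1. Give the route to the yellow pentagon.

turn right 8°, forward 6.3 m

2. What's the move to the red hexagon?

turn left 31°, forward 2.7 m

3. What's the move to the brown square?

turn left 81°, forward 1.4 m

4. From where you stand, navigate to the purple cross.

turn left 149°, forward 4.1 m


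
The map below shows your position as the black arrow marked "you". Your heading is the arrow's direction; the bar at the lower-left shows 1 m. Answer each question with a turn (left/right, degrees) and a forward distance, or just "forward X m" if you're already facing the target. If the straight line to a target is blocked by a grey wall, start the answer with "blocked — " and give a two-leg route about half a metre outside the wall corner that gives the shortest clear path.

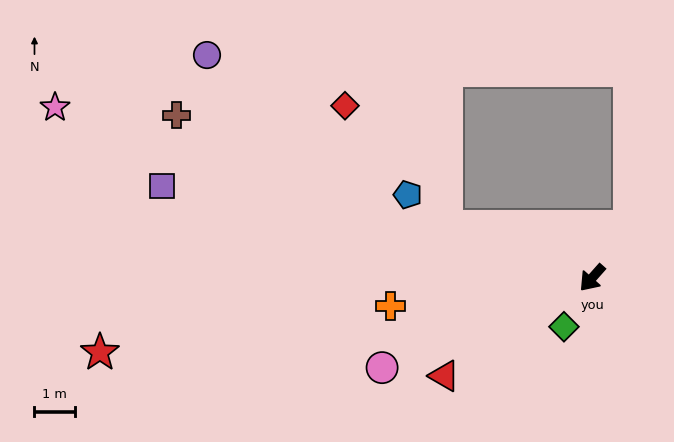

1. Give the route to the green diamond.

turn left 12°, forward 1.4 m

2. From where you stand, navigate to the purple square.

turn right 60°, forward 10.9 m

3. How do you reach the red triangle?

turn right 15°, forward 4.4 m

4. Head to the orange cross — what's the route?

turn right 40°, forward 5.1 m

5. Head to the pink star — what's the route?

turn right 66°, forward 14.0 m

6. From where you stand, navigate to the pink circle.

turn right 25°, forward 5.7 m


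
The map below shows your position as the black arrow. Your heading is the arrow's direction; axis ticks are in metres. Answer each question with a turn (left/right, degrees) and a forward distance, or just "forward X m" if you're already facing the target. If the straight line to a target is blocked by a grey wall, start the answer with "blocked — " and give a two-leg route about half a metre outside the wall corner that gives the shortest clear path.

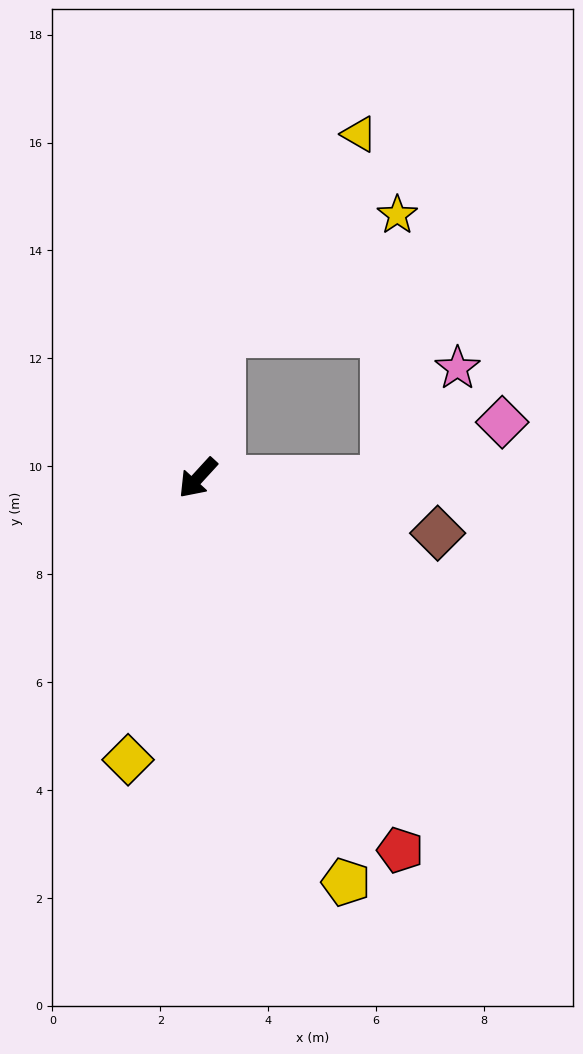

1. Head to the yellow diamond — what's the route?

turn left 29°, forward 5.4 m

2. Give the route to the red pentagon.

turn left 71°, forward 7.9 m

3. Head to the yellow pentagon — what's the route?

turn left 63°, forward 8.0 m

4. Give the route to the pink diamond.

blocked — turn left 133°, forward 3.4 m, then turn left 25°, forward 2.4 m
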